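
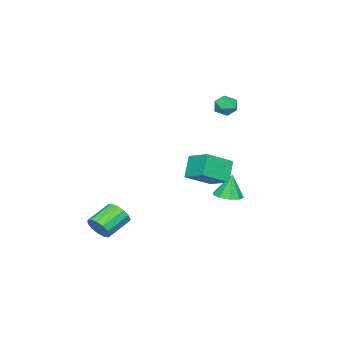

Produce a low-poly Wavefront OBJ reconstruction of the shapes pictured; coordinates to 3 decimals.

v -2.118 2.658 -2.52
v -1.411 3.146 -2.471
v -2.322 2.802 -1
v -1.883 3.484 -2.566
v -2.465 3.436 -2.64
v -2.884 3.023 -2.658
v -2.944 2.44 -2.611
v -2.618 1.959 -2.521
v -2.057 1.805 -2.431
v -1.525 2.05 -2.382
v -1.27 2.58 -2.398
v -5.13 0.171 -1.566
v -3.663 -0.646 -0.699
v -4.671 1.587 -1.008
v -3.204 0.771 -0.141
v -4.256 0.389 -2.839
v -2.789 -0.427 -1.972
v -3.797 1.806 -2.281
v -2.33 0.989 -1.414
v -3.682 1.734 2.785
v -3.245 1.629 3.407
v -4.675 1.331 3.413
v -4.238 1.226 4.035
v -4.387 1.937 3.786
v -3.773 2.186 3.398
v -4.147 0.774 3.422
v -3.533 1.023 3.034
v -3.533 1.036 3.801
v -3.681 1.754 4.026
v -4.239 1.206 2.794
v -4.387 1.924 3.019
v 2.81 -2.503 -4.284
v 3.237 -2.359 -3.599
v 1.858 -1.913 -2.832
v 1.43 -2.057 -3.516
v 3.233 -1.962 -3.836
v 1.854 -1.516 -3.069
v 3.095 -1.737 -4.215
v 1.716 -1.291 -3.448
v 2.866 -1.755 -4.616
v 1.487 -1.31 -3.849
v 2.619 -2.011 -4.912
v 1.24 -1.565 -4.144
v 2.433 -2.423 -5.008
v 1.054 -1.977 -4.24
v 2.366 -2.86 -4.874
v 0.987 -2.414 -4.106
v 2.44 -3.184 -4.553
v 1.061 -2.738 -3.785
v 2.631 -3.291 -4.146
v 1.252 -2.846 -3.379
v 2.879 -3.149 -3.783
v 1.5 -2.703 -3.016
v 3.105 -2.801 -3.579
v 1.726 -2.355 -2.812
f 2 1 4
f 2 4 3
f 4 1 5
f 4 5 3
f 5 1 6
f 5 6 3
f 6 1 7
f 6 7 3
f 7 1 8
f 7 8 3
f 8 1 9
f 8 9 3
f 9 1 10
f 9 10 3
f 10 1 11
f 10 11 3
f 11 1 2
f 11 2 3
f 13 15 12
f 16 13 12
f 12 15 14
f 14 16 12
f 13 19 15
f 17 13 16
f 17 19 13
f 15 19 14
f 18 16 14
f 14 19 18
f 18 17 16
f 19 17 18
f 20 31 25
f 20 25 21
f 20 21 27
f 20 27 30
f 20 30 31
f 21 25 29
f 25 31 24
f 31 30 22
f 30 27 26
f 27 21 28
f 23 29 24
f 23 24 22
f 23 22 26
f 23 26 28
f 23 28 29
f 24 29 25
f 22 24 31
f 26 22 30
f 28 26 27
f 29 28 21
f 33 32 36
f 33 36 34
f 34 36 37
f 34 37 35
f 36 32 38
f 36 38 37
f 37 38 39
f 37 39 35
f 38 32 40
f 38 40 39
f 39 40 41
f 39 41 35
f 40 32 42
f 40 42 41
f 41 42 43
f 41 43 35
f 42 32 44
f 42 44 43
f 43 44 45
f 43 45 35
f 44 32 46
f 44 46 45
f 45 46 47
f 45 47 35
f 46 32 48
f 46 48 47
f 47 48 49
f 47 49 35
f 48 32 50
f 48 50 49
f 49 50 51
f 49 51 35
f 50 32 52
f 50 52 51
f 51 52 53
f 51 53 35
f 52 32 54
f 52 54 53
f 53 54 55
f 53 55 35
f 54 32 33
f 54 33 55
f 55 33 34
f 55 34 35



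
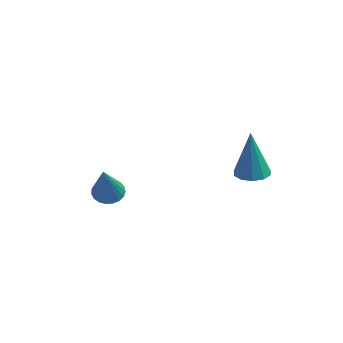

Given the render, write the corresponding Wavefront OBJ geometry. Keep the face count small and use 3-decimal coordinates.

v 1.728 0.387 -3.844
v 2.312 0.383 -3.929
v 1.992 0.093 -2.016
v 2.211 0.727 -3.859
v 1.925 0.94 -3.783
v 1.564 0.942 -3.731
v 1.266 0.732 -3.722
v 1.144 0.39 -3.759
v 1.246 0.047 -3.829
v 1.532 -0.166 -3.905
v 1.893 -0.168 -3.957
v 2.191 0.042 -3.966
v -0.854 -3.21 -4.631
v -0.422 -3.101 -4.918
v 0.354 -4.19 -3.189
v -0.436 -2.925 -4.787
v -0.521 -2.798 -4.629
v -0.665 -2.742 -4.471
v -0.841 -2.767 -4.34
v -1.019 -2.869 -4.26
v -1.169 -3.03 -4.244
v -1.264 -3.222 -4.295
v -1.288 -3.412 -4.404
v -1.237 -3.568 -4.552
v -1.12 -3.661 -4.714
v -0.957 -3.677 -4.861
v -0.776 -3.611 -4.968
v -0.608 -3.477 -5.017
v -0.483 -3.297 -5
f 2 1 4
f 2 4 3
f 4 1 5
f 4 5 3
f 5 1 6
f 5 6 3
f 6 1 7
f 6 7 3
f 7 1 8
f 7 8 3
f 8 1 9
f 8 9 3
f 9 1 10
f 9 10 3
f 10 1 11
f 10 11 3
f 11 1 12
f 11 12 3
f 12 1 2
f 12 2 3
f 14 13 16
f 14 16 15
f 16 13 17
f 16 17 15
f 17 13 18
f 17 18 15
f 18 13 19
f 18 19 15
f 19 13 20
f 19 20 15
f 20 13 21
f 20 21 15
f 21 13 22
f 21 22 15
f 22 13 23
f 22 23 15
f 23 13 24
f 23 24 15
f 24 13 25
f 24 25 15
f 25 13 26
f 25 26 15
f 26 13 27
f 26 27 15
f 27 13 28
f 27 28 15
f 28 13 29
f 28 29 15
f 29 13 14
f 29 14 15



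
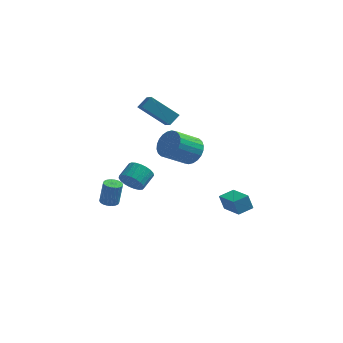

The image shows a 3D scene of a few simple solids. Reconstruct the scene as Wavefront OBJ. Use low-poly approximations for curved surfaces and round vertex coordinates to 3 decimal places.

v 1.118 1.178 -0.485
v 1.739 0.55 -0.376
v 0.683 -0.326 0.594
v 0.062 0.302 0.485
v 1.809 0.761 -0.109
v 0.753 -0.115 0.861
v 1.773 1.036 0.1
v 0.717 0.16 1.07
v 1.638 1.332 0.221
v 0.582 0.456 1.19
v 1.424 1.605 0.234
v 0.368 0.729 1.203
v 1.163 1.813 0.137
v 0.107 0.937 1.107
v 0.895 1.924 -0.054
v -0.161 1.048 0.916
v 0.661 1.922 -0.311
v -0.395 1.046 0.659
v 0.497 1.806 -0.594
v -0.559 0.93 0.376
v 0.427 1.595 -0.861
v -0.629 0.719 0.109
v 0.463 1.32 -1.07
v -0.593 0.444 -0.1
v 0.598 1.024 -1.19
v -0.458 0.148 -0.221
v 0.812 0.751 -1.203
v -0.244 -0.125 -0.234
v 1.073 0.543 -1.107
v 0.017 -0.333 -0.137
v 1.341 0.432 -0.916
v 0.285 -0.444 0.054
v 1.575 0.434 -0.659
v 0.519 -0.442 0.311
v -1.48 1.025 2.668
v -1.087 1.541 3.152
v -1.912 1.91 2.074
v -1.518 2.426 2.558
v 0.018 0.974 1.502
v 0.412 1.49 1.986
v -0.413 1.859 0.908
v -0.02 2.375 1.392
v -1.216 -2.865 -0.586
v -0.878 -3.264 -0.062
v -0.546 -2.414 0.37
v -0.884 -2.015 -0.154
v -0.659 -3.241 -0.276
v -0.327 -2.39 0.156
v -0.535 -3.152 -0.544
v -0.203 -2.302 -0.112
v -0.53 -3.015 -0.819
v -0.198 -2.165 -0.387
v -0.643 -2.851 -1.054
v -0.311 -2.001 -0.622
v -0.855 -2.69 -1.208
v -0.523 -1.84 -0.775
v -1.13 -2.559 -1.254
v -0.797 -1.709 -0.822
v -1.419 -2.481 -1.185
v -1.087 -1.631 -0.753
v -1.674 -2.469 -1.013
v -1.341 -1.619 -0.58
v -1.849 -2.526 -0.766
v -1.517 -1.676 -0.334
v -1.915 -2.642 -0.489
v -1.583 -1.792 -0.056
v -1.86 -2.796 -0.228
v -1.528 -1.946 0.205
v -1.694 -2.962 -0.029
v -1.361 -2.112 0.403
v -1.445 -3.111 0.073
v -1.113 -2.261 0.506
v -1.156 -3.218 0.061
v -0.824 -2.368 0.494
v 4.27 -2.857 -2.286
v 3.988 -2.789 -1.445
v 3.351 -1.78 -2.681
v 3.068 -1.712 -1.84
v 4.912 -2.248 -2.12
v 4.629 -2.18 -1.279
v 3.992 -1.171 -2.515
v 3.71 -1.103 -1.674
v -3.197 0.569 -4.595
v -2.683 0.46 -4.659
v -2.488 0.581 -3.288
v -3.003 0.691 -3.225
v -2.689 0.694 -4.679
v -2.494 0.816 -3.308
v -2.796 0.905 -4.682
v -2.601 1.026 -3.311
v -2.983 1.048 -4.668
v -2.788 1.17 -3.298
v -3.212 1.097 -4.64
v -3.017 1.219 -3.269
v -3.438 1.041 -4.603
v -3.243 1.163 -3.232
v -3.617 0.892 -4.564
v -3.422 1.014 -3.194
v -3.712 0.679 -4.532
v -3.517 0.8 -3.161
v -3.706 0.444 -4.512
v -3.511 0.566 -3.141
v -3.599 0.234 -4.509
v -3.404 0.355 -3.138
v -3.412 0.09 -4.522
v -3.217 0.212 -3.152
v -3.183 0.041 -4.551
v -2.988 0.163 -3.18
v -2.957 0.097 -4.588
v -2.762 0.219 -3.217
v -2.778 0.246 -4.626
v -2.583 0.368 -3.256
f 2 1 5
f 2 5 3
f 3 5 6
f 3 6 4
f 5 1 7
f 5 7 6
f 6 7 8
f 6 8 4
f 7 1 9
f 7 9 8
f 8 9 10
f 8 10 4
f 9 1 11
f 9 11 10
f 10 11 12
f 10 12 4
f 11 1 13
f 11 13 12
f 12 13 14
f 12 14 4
f 13 1 15
f 13 15 14
f 14 15 16
f 14 16 4
f 15 1 17
f 15 17 16
f 16 17 18
f 16 18 4
f 17 1 19
f 17 19 18
f 18 19 20
f 18 20 4
f 19 1 21
f 19 21 20
f 20 21 22
f 20 22 4
f 21 1 23
f 21 23 22
f 22 23 24
f 22 24 4
f 23 1 25
f 23 25 24
f 24 25 26
f 24 26 4
f 25 1 27
f 25 27 26
f 26 27 28
f 26 28 4
f 27 1 29
f 27 29 28
f 28 29 30
f 28 30 4
f 29 1 31
f 29 31 30
f 30 31 32
f 30 32 4
f 31 1 33
f 31 33 32
f 32 33 34
f 32 34 4
f 33 1 2
f 33 2 34
f 34 2 3
f 34 3 4
f 36 38 35
f 39 36 35
f 35 38 37
f 37 39 35
f 36 42 38
f 40 36 39
f 40 42 36
f 38 42 37
f 41 39 37
f 37 42 41
f 41 40 39
f 42 40 41
f 44 43 47
f 44 47 45
f 45 47 48
f 45 48 46
f 47 43 49
f 47 49 48
f 48 49 50
f 48 50 46
f 49 43 51
f 49 51 50
f 50 51 52
f 50 52 46
f 51 43 53
f 51 53 52
f 52 53 54
f 52 54 46
f 53 43 55
f 53 55 54
f 54 55 56
f 54 56 46
f 55 43 57
f 55 57 56
f 56 57 58
f 56 58 46
f 57 43 59
f 57 59 58
f 58 59 60
f 58 60 46
f 59 43 61
f 59 61 60
f 60 61 62
f 60 62 46
f 61 43 63
f 61 63 62
f 62 63 64
f 62 64 46
f 63 43 65
f 63 65 64
f 64 65 66
f 64 66 46
f 65 43 67
f 65 67 66
f 66 67 68
f 66 68 46
f 67 43 69
f 67 69 68
f 68 69 70
f 68 70 46
f 69 43 71
f 69 71 70
f 70 71 72
f 70 72 46
f 71 43 73
f 71 73 72
f 72 73 74
f 72 74 46
f 73 43 44
f 73 44 74
f 74 44 45
f 74 45 46
f 76 78 75
f 79 76 75
f 75 78 77
f 77 79 75
f 76 82 78
f 80 76 79
f 80 82 76
f 78 82 77
f 81 79 77
f 77 82 81
f 81 80 79
f 82 80 81
f 84 83 87
f 84 87 85
f 85 87 88
f 85 88 86
f 87 83 89
f 87 89 88
f 88 89 90
f 88 90 86
f 89 83 91
f 89 91 90
f 90 91 92
f 90 92 86
f 91 83 93
f 91 93 92
f 92 93 94
f 92 94 86
f 93 83 95
f 93 95 94
f 94 95 96
f 94 96 86
f 95 83 97
f 95 97 96
f 96 97 98
f 96 98 86
f 97 83 99
f 97 99 98
f 98 99 100
f 98 100 86
f 99 83 101
f 99 101 100
f 100 101 102
f 100 102 86
f 101 83 103
f 101 103 102
f 102 103 104
f 102 104 86
f 103 83 105
f 103 105 104
f 104 105 106
f 104 106 86
f 105 83 107
f 105 107 106
f 106 107 108
f 106 108 86
f 107 83 109
f 107 109 108
f 108 109 110
f 108 110 86
f 109 83 111
f 109 111 110
f 110 111 112
f 110 112 86
f 111 83 84
f 111 84 112
f 112 84 85
f 112 85 86



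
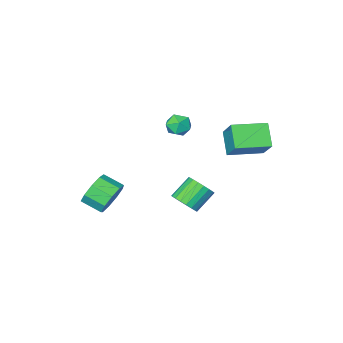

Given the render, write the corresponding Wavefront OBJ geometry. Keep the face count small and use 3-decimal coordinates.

v -4.393 1.872 0.961
v -4.095 3.047 2.237
v -3.968 2.894 -0.08
v -3.67 4.069 1.196
v -2.55 1.251 1.104
v -2.252 2.426 2.38
v -2.125 2.273 0.063
v -1.827 3.448 1.339
v 0.966 3.098 -2.019
v 1.41 3.463 -1.448
v 0.297 3.348 -0.51
v -0.146 2.982 -1.081
v 1.244 3.739 -1.611
v 0.132 3.624 -0.672
v 1.024 3.889 -1.854
v -0.089 3.773 -0.915
v 0.792 3.881 -2.129
v -0.321 3.765 -1.191
v 0.594 3.719 -2.383
v -0.518 3.603 -1.445
v 0.471 3.433 -2.565
v -0.642 3.317 -1.627
v 0.445 3.081 -2.639
v -0.667 2.965 -1.701
v 0.523 2.732 -2.59
v -0.59 2.617 -1.652
v 0.688 2.456 -2.428
v -0.424 2.341 -1.489
v 0.909 2.307 -2.185
v -0.204 2.191 -1.246
v 1.141 2.315 -1.909
v 0.028 2.199 -0.971
v 1.338 2.477 -1.655
v 0.226 2.361 -0.717
v 1.462 2.763 -1.473
v 0.349 2.647 -0.535
v 1.487 3.115 -1.399
v 0.375 2.999 -0.461
v -1.635 -0.465 0.668
v -0.885 -0.656 0.468
v -1.875 -1.704 0.952
v -1.125 -1.895 0.752
v -1.266 -1.459 1.408
v -1.118 -0.694 1.232
v -1.642 -1.666 0.188
v -1.494 -0.901 0.012
v -0.89 -1.398 0.172
v -0.657 -1.27 0.926
v -2.103 -1.09 0.494
v -1.87 -0.962 1.248
v 2.711 -1.094 -3.535
v 3.107 -0.446 -2.795
v 3.745 -1.419 -2.285
v 3.349 -2.066 -3.025
v 2.483 -0.735 -2.564
v 3.121 -1.707 -2.054
v 1.966 -1.191 -2.787
v 2.604 -2.164 -2.278
v 1.797 -1.602 -3.361
v 2.435 -2.575 -2.851
v 2.056 -1.775 -4.015
v 2.694 -2.748 -3.506
v 2.622 -1.629 -4.445
v 3.26 -2.602 -3.936
v 3.229 -1.233 -4.449
v 3.867 -2.205 -3.94
v 3.594 -0.771 -4.025
v 4.232 -1.744 -3.516
v 3.545 -0.461 -3.372
v 4.184 -1.433 -2.862
f 2 4 1
f 5 2 1
f 1 4 3
f 3 5 1
f 2 8 4
f 6 2 5
f 6 8 2
f 4 8 3
f 7 5 3
f 3 8 7
f 7 6 5
f 8 6 7
f 10 9 13
f 10 13 11
f 11 13 14
f 11 14 12
f 13 9 15
f 13 15 14
f 14 15 16
f 14 16 12
f 15 9 17
f 15 17 16
f 16 17 18
f 16 18 12
f 17 9 19
f 17 19 18
f 18 19 20
f 18 20 12
f 19 9 21
f 19 21 20
f 20 21 22
f 20 22 12
f 21 9 23
f 21 23 22
f 22 23 24
f 22 24 12
f 23 9 25
f 23 25 24
f 24 25 26
f 24 26 12
f 25 9 27
f 25 27 26
f 26 27 28
f 26 28 12
f 27 9 29
f 27 29 28
f 28 29 30
f 28 30 12
f 29 9 31
f 29 31 30
f 30 31 32
f 30 32 12
f 31 9 33
f 31 33 32
f 32 33 34
f 32 34 12
f 33 9 35
f 33 35 34
f 34 35 36
f 34 36 12
f 35 9 37
f 35 37 36
f 36 37 38
f 36 38 12
f 37 9 10
f 37 10 38
f 38 10 11
f 38 11 12
f 39 50 44
f 39 44 40
f 39 40 46
f 39 46 49
f 39 49 50
f 40 44 48
f 44 50 43
f 50 49 41
f 49 46 45
f 46 40 47
f 42 48 43
f 42 43 41
f 42 41 45
f 42 45 47
f 42 47 48
f 43 48 44
f 41 43 50
f 45 41 49
f 47 45 46
f 48 47 40
f 52 51 55
f 52 55 53
f 53 55 56
f 53 56 54
f 55 51 57
f 55 57 56
f 56 57 58
f 56 58 54
f 57 51 59
f 57 59 58
f 58 59 60
f 58 60 54
f 59 51 61
f 59 61 60
f 60 61 62
f 60 62 54
f 61 51 63
f 61 63 62
f 62 63 64
f 62 64 54
f 63 51 65
f 63 65 64
f 64 65 66
f 64 66 54
f 65 51 67
f 65 67 66
f 66 67 68
f 66 68 54
f 67 51 69
f 67 69 68
f 68 69 70
f 68 70 54
f 69 51 52
f 69 52 70
f 70 52 53
f 70 53 54



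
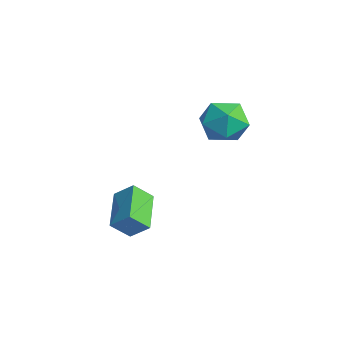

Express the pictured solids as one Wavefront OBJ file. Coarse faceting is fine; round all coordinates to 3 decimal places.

v 2.27 -2.03 -3.249
v 2.177 -2.903 -2.401
v 0.497 -1.181 -2.568
v 0.405 -2.053 -1.721
v 2.875 -1.367 -2.499
v 2.783 -2.239 -1.652
v 1.103 -0.517 -1.819
v 1.01 -1.39 -0.971
v 1.166 2.598 3.137
v 2.175 2.963 3.716
v 2.265 1.517 1.904
v 3.274 1.882 2.483
v 2.487 1.135 3.041
v 1.808 1.803 3.803
v 2.632 2.677 1.817
v 1.953 3.345 2.579
v 3.081 3.012 2.901
v 2.992 2.059 3.657
v 1.448 2.421 1.963
v 1.359 1.468 2.719
f 2 4 1
f 5 2 1
f 1 4 3
f 3 5 1
f 2 8 4
f 6 2 5
f 6 8 2
f 4 8 3
f 7 5 3
f 3 8 7
f 7 6 5
f 8 6 7
f 9 20 14
f 9 14 10
f 9 10 16
f 9 16 19
f 9 19 20
f 10 14 18
f 14 20 13
f 20 19 11
f 19 16 15
f 16 10 17
f 12 18 13
f 12 13 11
f 12 11 15
f 12 15 17
f 12 17 18
f 13 18 14
f 11 13 20
f 15 11 19
f 17 15 16
f 18 17 10



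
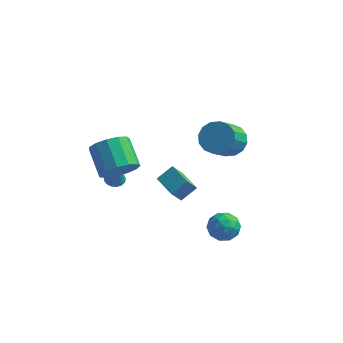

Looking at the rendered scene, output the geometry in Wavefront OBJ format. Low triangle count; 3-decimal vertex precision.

v -3.905 1.581 -4.718
v -3.398 1.84 -4.752
v -3.575 1.139 -3.142
v -3.566 2.036 -4.662
v -3.811 2.127 -4.584
v -4.078 2.094 -4.538
v -4.305 1.943 -4.533
v -4.441 1.709 -4.57
v -4.454 1.446 -4.641
v -4.341 1.214 -4.73
v -4.129 1.066 -4.816
v -3.865 1.036 -4.88
v -3.611 1.131 -4.906
v -3.424 1.329 -4.89
v -3.347 1.585 -4.834
v 1.642 3.572 -1.625
v 2.17 2.953 -2.207
v 1.927 1.57 -0.957
v 1.398 2.188 -0.375
v 2.519 3.174 -1.894
v 2.275 1.791 -0.645
v 2.632 3.501 -1.51
v 2.389 2.118 -0.26
v 2.481 3.848 -1.156
v 2.238 2.464 0.093
v 2.104 4.12 -0.928
v 1.861 2.736 0.322
v 1.604 4.245 -0.887
v 1.361 2.862 0.363
v 1.113 4.19 -1.043
v 0.87 2.807 0.207
v 0.765 3.969 -1.355
v 0.521 2.586 -0.106
v 0.651 3.642 -1.74
v 0.408 2.259 -0.49
v 0.802 3.296 -2.093
v 0.559 1.912 -0.844
v 1.179 3.024 -2.322
v 0.936 1.64 -1.072
v 1.679 2.898 -2.363
v 1.436 1.515 -1.113
v 0.743 -1.376 -2.622
v 0.394 -1.85 -1.814
v -0.353 -0.416 -2.533
v -0.703 -0.89 -1.725
v 1.343 -0.75 -1.995
v 0.993 -1.224 -1.187
v 0.246 0.21 -1.906
v -0.103 -0.264 -1.098
v -2.327 -1.78 -0.846
v -1.737 -0.961 -1.202
v -2.703 0.158 -0.23
v -3.293 -0.66 0.126
v -2.195 -1.021 -1.589
v -3.161 0.099 -0.617
v -2.695 -1.322 -1.74
v -3.662 -0.202 -0.768
v -3.079 -1.768 -1.607
v -4.045 -0.648 -0.635
v -3.223 -2.218 -1.233
v -4.19 -1.098 -0.261
v -3.083 -2.529 -0.736
v -4.05 -1.409 0.236
v -2.703 -2.602 -0.274
v -3.669 -1.482 0.699
v -2.203 -2.414 0.007
v -3.17 -1.294 0.979
v -1.743 -2.025 0.016
v -2.709 -0.905 0.989
v -1.468 -1.558 -0.248
v -2.434 -0.438 0.724
v -1.465 -1.162 -0.702
v -2.432 -0.042 0.27
v 2.995 -1.502 -3.993
v 3.703 -1.416 -3.472
v 2.637 -2.704 -3.308
v 3.345 -2.618 -2.787
v 2.671 -2.051 -2.714
v 2.893 -1.308 -3.138
v 3.447 -2.812 -3.642
v 3.669 -2.069 -4.066
v 3.982 -2.225 -3.255
v 3.503 -1.755 -2.682
v 2.837 -2.365 -4.098
v 2.358 -1.895 -3.525
v 3.381 -1.354 -3.793
v 2.959 -2.766 -2.987
v 2.564 -2.433 -2.944
v 2.98 -2.383 -2.638
v 2.904 -1.29 -3.596
v 3.32 -1.24 -3.29
v 2.714 -1.613 -2.844
v 3.02 -2.88 -3.49
v 3.436 -2.83 -3.184
v 3.36 -1.737 -4.142
v 3.776 -1.687 -3.836
v 3.626 -2.507 -3.936
v 3.961 -1.779 -3.359
v 3.75 -2.485 -2.956
v 3.81 -2.599 -3.459
v 3.941 -2.163 -3.708
v 3.679 -1.502 -3.022
v 3.468 -2.209 -2.619
v 3.073 -1.876 -2.576
v 3.203 -1.439 -2.825
v 3.843 -1.978 -2.894
v 2.872 -1.911 -4.161
v 2.661 -2.618 -3.758
v 3.137 -2.681 -3.955
v 3.267 -2.244 -4.204
v 2.59 -1.635 -3.824
v 2.379 -2.341 -3.421
v 2.399 -1.957 -3.072
v 2.53 -1.521 -3.321
v 2.497 -2.142 -3.886
f 2 1 4
f 2 4 3
f 4 1 5
f 4 5 3
f 5 1 6
f 5 6 3
f 6 1 7
f 6 7 3
f 7 1 8
f 7 8 3
f 8 1 9
f 8 9 3
f 9 1 10
f 9 10 3
f 10 1 11
f 10 11 3
f 11 1 12
f 11 12 3
f 12 1 13
f 12 13 3
f 13 1 14
f 13 14 3
f 14 1 15
f 14 15 3
f 15 1 2
f 15 2 3
f 17 16 20
f 17 20 18
f 18 20 21
f 18 21 19
f 20 16 22
f 20 22 21
f 21 22 23
f 21 23 19
f 22 16 24
f 22 24 23
f 23 24 25
f 23 25 19
f 24 16 26
f 24 26 25
f 25 26 27
f 25 27 19
f 26 16 28
f 26 28 27
f 27 28 29
f 27 29 19
f 28 16 30
f 28 30 29
f 29 30 31
f 29 31 19
f 30 16 32
f 30 32 31
f 31 32 33
f 31 33 19
f 32 16 34
f 32 34 33
f 33 34 35
f 33 35 19
f 34 16 36
f 34 36 35
f 35 36 37
f 35 37 19
f 36 16 38
f 36 38 37
f 37 38 39
f 37 39 19
f 38 16 40
f 38 40 39
f 39 40 41
f 39 41 19
f 40 16 17
f 40 17 41
f 41 17 18
f 41 18 19
f 43 45 42
f 46 43 42
f 42 45 44
f 44 46 42
f 43 49 45
f 47 43 46
f 47 49 43
f 45 49 44
f 48 46 44
f 44 49 48
f 48 47 46
f 49 47 48
f 51 50 54
f 51 54 52
f 52 54 55
f 52 55 53
f 54 50 56
f 54 56 55
f 55 56 57
f 55 57 53
f 56 50 58
f 56 58 57
f 57 58 59
f 57 59 53
f 58 50 60
f 58 60 59
f 59 60 61
f 59 61 53
f 60 50 62
f 60 62 61
f 61 62 63
f 61 63 53
f 62 50 64
f 62 64 63
f 63 64 65
f 63 65 53
f 64 50 66
f 64 66 65
f 65 66 67
f 65 67 53
f 66 50 68
f 66 68 67
f 67 68 69
f 67 69 53
f 68 50 70
f 68 70 69
f 69 70 71
f 69 71 53
f 70 50 72
f 70 72 71
f 71 72 73
f 71 73 53
f 72 50 51
f 72 51 73
f 73 51 52
f 73 52 53
f 74 111 90
f 111 85 114
f 90 114 79
f 111 114 90
f 74 90 86
f 90 79 91
f 86 91 75
f 90 91 86
f 74 86 95
f 86 75 96
f 95 96 81
f 86 96 95
f 74 95 107
f 95 81 110
f 107 110 84
f 95 110 107
f 74 107 111
f 107 84 115
f 111 115 85
f 107 115 111
f 75 91 102
f 91 79 105
f 102 105 83
f 91 105 102
f 79 114 92
f 114 85 113
f 92 113 78
f 114 113 92
f 85 115 112
f 115 84 108
f 112 108 76
f 115 108 112
f 84 110 109
f 110 81 97
f 109 97 80
f 110 97 109
f 81 96 101
f 96 75 98
f 101 98 82
f 96 98 101
f 77 103 89
f 103 83 104
f 89 104 78
f 103 104 89
f 77 89 87
f 89 78 88
f 87 88 76
f 89 88 87
f 77 87 94
f 87 76 93
f 94 93 80
f 87 93 94
f 77 94 99
f 94 80 100
f 99 100 82
f 94 100 99
f 77 99 103
f 99 82 106
f 103 106 83
f 99 106 103
f 78 104 92
f 104 83 105
f 92 105 79
f 104 105 92
f 76 88 112
f 88 78 113
f 112 113 85
f 88 113 112
f 80 93 109
f 93 76 108
f 109 108 84
f 93 108 109
f 82 100 101
f 100 80 97
f 101 97 81
f 100 97 101
f 83 106 102
f 106 82 98
f 102 98 75
f 106 98 102



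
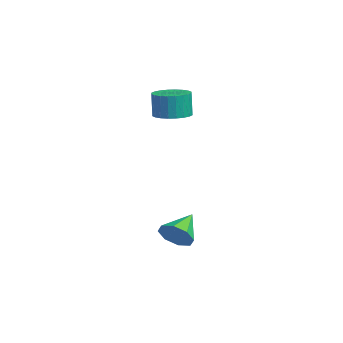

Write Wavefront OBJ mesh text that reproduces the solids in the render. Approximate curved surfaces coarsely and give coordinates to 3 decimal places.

v -0.766 0.68 1.162
v 0.05 0.641 1.221
v -0.037 0.622 2.398
v -0.854 0.66 2.338
v 0.003 0.958 1.223
v -0.085 0.938 2.4
v -0.162 1.232 1.216
v -0.249 1.212 2.392
v -0.419 1.422 1.2
v -0.506 1.402 2.376
v -0.729 1.499 1.178
v -0.816 1.479 2.355
v -1.045 1.451 1.154
v -1.132 1.432 2.331
v -1.318 1.286 1.131
v -1.405 1.267 2.308
v -1.507 1.029 1.113
v -1.594 1.009 2.289
v -1.583 0.718 1.102
v -1.67 0.699 2.279
v -1.535 0.402 1.1
v -1.623 0.382 2.277
v -1.371 0.128 1.108
v -1.458 0.108 2.284
v -1.114 -0.062 1.124
v -1.201 -0.082 2.3
v -0.804 -0.139 1.145
v -0.891 -0.159 2.322
v -0.488 -0.092 1.169
v -0.575 -0.111 2.346
v -0.215 0.073 1.192
v -0.302 0.054 2.369
v -0.026 0.331 1.211
v -0.113 0.311 2.387
v 4.299 -0.445 -3.47
v 4.648 -0.625 -2.808
v 3.421 0.425 -2.77
v 4.895 -0.161 -3.074
v 4.793 0.137 -3.572
v 4.402 0.094 -4.01
v 3.95 -0.264 -4.132
v 3.703 -0.728 -3.866
v 3.805 -1.026 -3.368
v 4.196 -0.983 -2.93
f 2 1 5
f 2 5 3
f 3 5 6
f 3 6 4
f 5 1 7
f 5 7 6
f 6 7 8
f 6 8 4
f 7 1 9
f 7 9 8
f 8 9 10
f 8 10 4
f 9 1 11
f 9 11 10
f 10 11 12
f 10 12 4
f 11 1 13
f 11 13 12
f 12 13 14
f 12 14 4
f 13 1 15
f 13 15 14
f 14 15 16
f 14 16 4
f 15 1 17
f 15 17 16
f 16 17 18
f 16 18 4
f 17 1 19
f 17 19 18
f 18 19 20
f 18 20 4
f 19 1 21
f 19 21 20
f 20 21 22
f 20 22 4
f 21 1 23
f 21 23 22
f 22 23 24
f 22 24 4
f 23 1 25
f 23 25 24
f 24 25 26
f 24 26 4
f 25 1 27
f 25 27 26
f 26 27 28
f 26 28 4
f 27 1 29
f 27 29 28
f 28 29 30
f 28 30 4
f 29 1 31
f 29 31 30
f 30 31 32
f 30 32 4
f 31 1 33
f 31 33 32
f 32 33 34
f 32 34 4
f 33 1 2
f 33 2 34
f 34 2 3
f 34 3 4
f 36 35 38
f 36 38 37
f 38 35 39
f 38 39 37
f 39 35 40
f 39 40 37
f 40 35 41
f 40 41 37
f 41 35 42
f 41 42 37
f 42 35 43
f 42 43 37
f 43 35 44
f 43 44 37
f 44 35 36
f 44 36 37



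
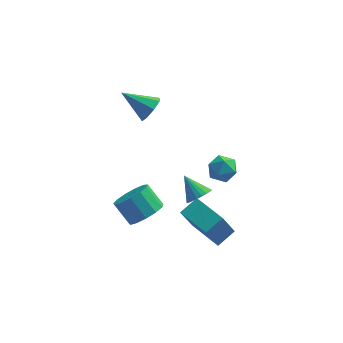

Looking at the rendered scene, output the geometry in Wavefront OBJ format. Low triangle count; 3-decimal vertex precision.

v -1.719 -2.229 -2.518
v -1.193 -2.795 -1.735
v -2.035 -2.117 -0.68
v -2.561 -1.551 -1.462
v -0.873 -2.27 -1.816
v -1.715 -1.593 -0.761
v -0.822 -1.733 -2.12
v -1.663 -1.055 -1.065
v -1.055 -1.353 -2.55
v -1.897 -0.675 -1.495
v -1.499 -1.251 -2.97
v -2.341 -0.573 -1.915
v -2.014 -1.459 -3.246
v -2.855 -0.782 -2.191
v -2.434 -1.912 -3.291
v -3.276 -1.235 -2.236
v -2.628 -2.466 -3.09
v -3.47 -1.788 -2.035
v -2.533 -2.944 -2.708
v -3.375 -2.266 -1.653
v -2.18 -3.195 -2.265
v -3.021 -2.518 -1.21
v -1.68 -3.139 -1.902
v -2.522 -2.462 -0.847
v 2.086 -4.139 -3.199
v 1.443 -4.709 -1.437
v 0.736 -2.517 -3.166
v 0.092 -3.088 -1.405
v 2.948 -3.432 -2.655
v 2.304 -4.003 -0.894
v 1.597 -1.811 -2.623
v 0.954 -2.381 -0.861
v 1.077 -3.22 0.171
v 1.631 -3.301 0.7
v 0.283 -2.4 1.129
v 1.72 -3.051 0.56
v 1.711 -2.827 0.36
v 1.606 -2.662 0.132
v 1.42 -2.583 -0.091
v 1.182 -2.6 -0.273
v 0.928 -2.712 -0.388
v 0.697 -2.902 -0.417
v 0.523 -3.139 -0.357
v 0.434 -3.39 -0.217
v 0.443 -3.614 -0.017
v 0.548 -3.778 0.211
v 0.734 -3.858 0.433
v 0.972 -3.84 0.616
v 1.226 -3.728 0.731
v 1.457 -3.539 0.76
v -1.519 1.121 3.381
v -1.059 1.694 3.845
v -3.101 1.599 4.359
v -1.318 1.963 3.294
v -1.696 1.738 2.794
v -1.97 1.152 2.637
v -1.98 0.547 2.916
v -1.72 0.279 3.468
v -1.343 0.504 3.968
v -1.069 1.09 4.124
v 2.574 3.83 -3.93
v 3.041 3.387 -3.221
v 1.659 2.593 -4.099
v 2.126 2.15 -3.39
v 1.57 2.905 -3.198
v 2.136 3.67 -3.094
v 2.564 2.31 -4.226
v 3.13 3.075 -4.122
v 3.035 2.448 -3.405
v 2.421 2.816 -2.77
v 2.279 3.164 -4.55
v 1.665 3.532 -3.915
f 2 1 5
f 2 5 3
f 3 5 6
f 3 6 4
f 5 1 7
f 5 7 6
f 6 7 8
f 6 8 4
f 7 1 9
f 7 9 8
f 8 9 10
f 8 10 4
f 9 1 11
f 9 11 10
f 10 11 12
f 10 12 4
f 11 1 13
f 11 13 12
f 12 13 14
f 12 14 4
f 13 1 15
f 13 15 14
f 14 15 16
f 14 16 4
f 15 1 17
f 15 17 16
f 16 17 18
f 16 18 4
f 17 1 19
f 17 19 18
f 18 19 20
f 18 20 4
f 19 1 21
f 19 21 20
f 20 21 22
f 20 22 4
f 21 1 23
f 21 23 22
f 22 23 24
f 22 24 4
f 23 1 2
f 23 2 24
f 24 2 3
f 24 3 4
f 26 28 25
f 29 26 25
f 25 28 27
f 27 29 25
f 26 32 28
f 30 26 29
f 30 32 26
f 28 32 27
f 31 29 27
f 27 32 31
f 31 30 29
f 32 30 31
f 34 33 36
f 34 36 35
f 36 33 37
f 36 37 35
f 37 33 38
f 37 38 35
f 38 33 39
f 38 39 35
f 39 33 40
f 39 40 35
f 40 33 41
f 40 41 35
f 41 33 42
f 41 42 35
f 42 33 43
f 42 43 35
f 43 33 44
f 43 44 35
f 44 33 45
f 44 45 35
f 45 33 46
f 45 46 35
f 46 33 47
f 46 47 35
f 47 33 48
f 47 48 35
f 48 33 49
f 48 49 35
f 49 33 50
f 49 50 35
f 50 33 34
f 50 34 35
f 52 51 54
f 52 54 53
f 54 51 55
f 54 55 53
f 55 51 56
f 55 56 53
f 56 51 57
f 56 57 53
f 57 51 58
f 57 58 53
f 58 51 59
f 58 59 53
f 59 51 60
f 59 60 53
f 60 51 52
f 60 52 53
f 61 72 66
f 61 66 62
f 61 62 68
f 61 68 71
f 61 71 72
f 62 66 70
f 66 72 65
f 72 71 63
f 71 68 67
f 68 62 69
f 64 70 65
f 64 65 63
f 64 63 67
f 64 67 69
f 64 69 70
f 65 70 66
f 63 65 72
f 67 63 71
f 69 67 68
f 70 69 62



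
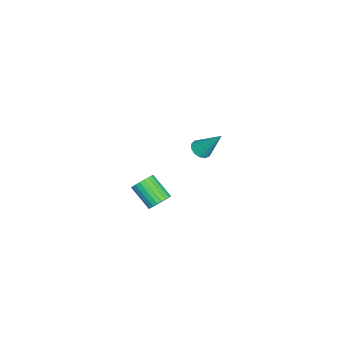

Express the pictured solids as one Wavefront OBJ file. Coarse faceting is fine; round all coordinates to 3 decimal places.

v -1.034 0.652 -3.739
v -0.442 0.261 -3.752
v -1.133 -0.823 -2.735
v -1.726 -0.432 -2.721
v -0.39 0.43 -3.538
v -1.082 -0.654 -2.521
v -0.437 0.632 -3.355
v -1.129 -0.452 -2.337
v -0.575 0.837 -3.23
v -1.267 -0.247 -2.212
v -0.783 1.014 -3.182
v -1.474 -0.07 -2.165
v -1.029 1.136 -3.22
v -1.72 0.052 -2.202
v -1.275 1.184 -3.336
v -1.967 0.1 -2.318
v -1.485 1.152 -3.514
v -2.177 0.068 -2.496
v -1.627 1.043 -3.725
v -2.318 -0.041 -2.708
v -1.678 0.874 -3.939
v -2.37 -0.21 -2.922
v -1.631 0.672 -4.123
v -2.323 -0.412 -3.105
v -1.493 0.467 -4.248
v -2.185 -0.617 -3.23
v -1.286 0.29 -4.295
v -1.977 -0.794 -3.278
v -1.04 0.168 -4.258
v -1.731 -0.916 -3.24
v -0.793 0.12 -4.142
v -1.485 -0.964 -3.124
v -0.583 0.152 -3.964
v -1.275 -0.932 -2.946
v 1.426 3.244 2.856
v 1.773 2.819 3.098
v 1.754 4.316 4.264
v 1.976 3.01 2.906
v 2.004 3.274 2.698
v 1.848 3.53 2.54
v 1.559 3.694 2.482
v 1.227 3.716 2.543
v 0.958 3.587 2.704
v 0.838 3.35 2.912
v 0.905 3.079 3.103
v 1.137 2.86 3.216
v 1.461 2.763 3.214
f 2 1 5
f 2 5 3
f 3 5 6
f 3 6 4
f 5 1 7
f 5 7 6
f 6 7 8
f 6 8 4
f 7 1 9
f 7 9 8
f 8 9 10
f 8 10 4
f 9 1 11
f 9 11 10
f 10 11 12
f 10 12 4
f 11 1 13
f 11 13 12
f 12 13 14
f 12 14 4
f 13 1 15
f 13 15 14
f 14 15 16
f 14 16 4
f 15 1 17
f 15 17 16
f 16 17 18
f 16 18 4
f 17 1 19
f 17 19 18
f 18 19 20
f 18 20 4
f 19 1 21
f 19 21 20
f 20 21 22
f 20 22 4
f 21 1 23
f 21 23 22
f 22 23 24
f 22 24 4
f 23 1 25
f 23 25 24
f 24 25 26
f 24 26 4
f 25 1 27
f 25 27 26
f 26 27 28
f 26 28 4
f 27 1 29
f 27 29 28
f 28 29 30
f 28 30 4
f 29 1 31
f 29 31 30
f 30 31 32
f 30 32 4
f 31 1 33
f 31 33 32
f 32 33 34
f 32 34 4
f 33 1 2
f 33 2 34
f 34 2 3
f 34 3 4
f 36 35 38
f 36 38 37
f 38 35 39
f 38 39 37
f 39 35 40
f 39 40 37
f 40 35 41
f 40 41 37
f 41 35 42
f 41 42 37
f 42 35 43
f 42 43 37
f 43 35 44
f 43 44 37
f 44 35 45
f 44 45 37
f 45 35 46
f 45 46 37
f 46 35 47
f 46 47 37
f 47 35 36
f 47 36 37



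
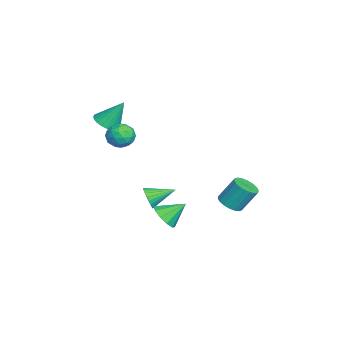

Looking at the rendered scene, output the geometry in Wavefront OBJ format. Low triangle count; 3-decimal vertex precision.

v 3.213 -2.813 3.966
v 4.141 -2.575 4.248
v 3.779 -4.125 3.212
v 4.707 -3.887 3.494
v 4.039 -4.186 4.174
v 3.689 -3.375 4.64
v 4.231 -3.325 2.82
v 3.881 -2.514 3.286
v 4.77 -2.891 3.54
v 4.651 -3.424 4.377
v 3.269 -3.276 3.083
v 3.15 -3.809 3.92
v 3.627 -2.578 4.173
v 4.293 -4.122 3.287
v 3.9 -4.297 3.686
v 4.446 -4.157 3.853
v 3.362 -3.049 4.404
v 3.907 -2.909 4.57
v 3.847 -3.856 4.526
v 4.013 -3.791 2.89
v 4.558 -3.651 3.056
v 3.474 -2.543 3.607
v 4.02 -2.403 3.774
v 4.073 -2.844 2.934
v 4.542 -2.625 3.923
v 4.875 -3.396 3.48
v 4.595 -3.066 3.083
v 4.39 -2.589 3.357
v 4.473 -2.938 4.415
v 4.806 -3.709 3.972
v 4.413 -3.885 4.372
v 4.207 -3.408 4.645
v 4.843 -3.124 3.999
v 3.114 -2.991 3.488
v 3.447 -3.762 3.045
v 3.713 -3.292 2.815
v 3.507 -2.815 3.088
v 3.045 -3.304 3.98
v 3.378 -4.075 3.537
v 3.53 -4.111 4.103
v 3.325 -3.634 4.377
v 3.077 -3.576 3.461
v 0.092 -1.828 -4.16
v 0.549 -2.005 -3.417
v -0.232 -0.052 -3.54
v 0.8 -1.886 -3.624
v 0.945 -1.759 -3.913
v 0.959 -1.642 -4.24
v 0.841 -1.554 -4.555
v 0.61 -1.507 -4.809
v 0.299 -1.51 -4.965
v -0.042 -1.56 -4.998
v -0.364 -1.652 -4.904
v -0.616 -1.771 -4.696
v -0.76 -1.898 -4.407
v -0.774 -2.015 -4.081
v -0.657 -2.103 -3.766
v -0.425 -2.15 -3.511
v -0.115 -2.147 -3.356
v 0.227 -2.097 -3.322
v 0.327 3.479 -4.434
v 1.225 3.725 -4.56
v 1.172 4.767 -2.913
v 0.273 4.521 -2.786
v 1.017 4.028 -4.759
v 0.964 5.07 -3.112
v 0.672 4.223 -4.893
v 0.618 5.265 -3.246
v 0.258 4.27 -4.936
v 0.205 5.312 -3.289
v -0.142 4.161 -4.88
v -0.195 5.203 -3.233
v -0.449 3.916 -4.735
v -0.502 4.959 -3.088
v -0.602 3.585 -4.531
v -0.655 4.627 -2.884
v -0.572 3.233 -4.307
v -0.625 4.275 -2.66
v -0.364 2.93 -4.108
v -0.417 3.972 -2.461
v -0.018 2.735 -3.974
v -0.072 3.777 -2.327
v 0.395 2.688 -3.931
v 0.342 3.73 -2.284
v 0.795 2.797 -3.987
v 0.742 3.839 -2.34
v 1.102 3.041 -4.132
v 1.049 4.084 -2.485
v 1.255 3.373 -4.336
v 1.202 4.415 -2.689
v 3.602 -0.695 -3.757
v 4.016 -1.255 -2.944
v 3.358 0.655 -2.703
v 4.51 -0.932 -3.242
v 4.658 -0.519 -3.737
v 4.402 -0.173 -4.239
v 3.842 -0.027 -4.558
v 3.189 -0.135 -4.57
v 2.695 -0.458 -4.272
v 2.547 -0.871 -3.777
v 2.802 -1.217 -3.274
v 3.363 -1.363 -2.956
v -0.052 -4.423 2.795
v 0.936 -4.404 2.748
v 0.012 -3.297 4.625
v 0.846 -4.082 2.554
v 0.618 -3.813 2.396
v 0.289 -3.636 2.299
v -0.093 -3.579 2.278
v -0.468 -3.651 2.335
v -0.78 -3.84 2.462
v -0.981 -4.117 2.64
v -1.041 -4.441 2.841
v -0.95 -4.763 3.035
v -0.723 -5.032 3.193
v -0.393 -5.209 3.29
v -0.012 -5.266 3.311
v 0.363 -5.195 3.254
v 0.675 -5.006 3.127
v 0.877 -4.728 2.949
f 1 38 17
f 38 12 41
f 17 41 6
f 38 41 17
f 1 17 13
f 17 6 18
f 13 18 2
f 17 18 13
f 1 13 22
f 13 2 23
f 22 23 8
f 13 23 22
f 1 22 34
f 22 8 37
f 34 37 11
f 22 37 34
f 1 34 38
f 34 11 42
f 38 42 12
f 34 42 38
f 2 18 29
f 18 6 32
f 29 32 10
f 18 32 29
f 6 41 19
f 41 12 40
f 19 40 5
f 41 40 19
f 12 42 39
f 42 11 35
f 39 35 3
f 42 35 39
f 11 37 36
f 37 8 24
f 36 24 7
f 37 24 36
f 8 23 28
f 23 2 25
f 28 25 9
f 23 25 28
f 4 30 16
f 30 10 31
f 16 31 5
f 30 31 16
f 4 16 14
f 16 5 15
f 14 15 3
f 16 15 14
f 4 14 21
f 14 3 20
f 21 20 7
f 14 20 21
f 4 21 26
f 21 7 27
f 26 27 9
f 21 27 26
f 4 26 30
f 26 9 33
f 30 33 10
f 26 33 30
f 5 31 19
f 31 10 32
f 19 32 6
f 31 32 19
f 3 15 39
f 15 5 40
f 39 40 12
f 15 40 39
f 7 20 36
f 20 3 35
f 36 35 11
f 20 35 36
f 9 27 28
f 27 7 24
f 28 24 8
f 27 24 28
f 10 33 29
f 33 9 25
f 29 25 2
f 33 25 29
f 44 43 46
f 44 46 45
f 46 43 47
f 46 47 45
f 47 43 48
f 47 48 45
f 48 43 49
f 48 49 45
f 49 43 50
f 49 50 45
f 50 43 51
f 50 51 45
f 51 43 52
f 51 52 45
f 52 43 53
f 52 53 45
f 53 43 54
f 53 54 45
f 54 43 55
f 54 55 45
f 55 43 56
f 55 56 45
f 56 43 57
f 56 57 45
f 57 43 58
f 57 58 45
f 58 43 59
f 58 59 45
f 59 43 60
f 59 60 45
f 60 43 44
f 60 44 45
f 62 61 65
f 62 65 63
f 63 65 66
f 63 66 64
f 65 61 67
f 65 67 66
f 66 67 68
f 66 68 64
f 67 61 69
f 67 69 68
f 68 69 70
f 68 70 64
f 69 61 71
f 69 71 70
f 70 71 72
f 70 72 64
f 71 61 73
f 71 73 72
f 72 73 74
f 72 74 64
f 73 61 75
f 73 75 74
f 74 75 76
f 74 76 64
f 75 61 77
f 75 77 76
f 76 77 78
f 76 78 64
f 77 61 79
f 77 79 78
f 78 79 80
f 78 80 64
f 79 61 81
f 79 81 80
f 80 81 82
f 80 82 64
f 81 61 83
f 81 83 82
f 82 83 84
f 82 84 64
f 83 61 85
f 83 85 84
f 84 85 86
f 84 86 64
f 85 61 87
f 85 87 86
f 86 87 88
f 86 88 64
f 87 61 89
f 87 89 88
f 88 89 90
f 88 90 64
f 89 61 62
f 89 62 90
f 90 62 63
f 90 63 64
f 92 91 94
f 92 94 93
f 94 91 95
f 94 95 93
f 95 91 96
f 95 96 93
f 96 91 97
f 96 97 93
f 97 91 98
f 97 98 93
f 98 91 99
f 98 99 93
f 99 91 100
f 99 100 93
f 100 91 101
f 100 101 93
f 101 91 102
f 101 102 93
f 102 91 92
f 102 92 93
f 104 103 106
f 104 106 105
f 106 103 107
f 106 107 105
f 107 103 108
f 107 108 105
f 108 103 109
f 108 109 105
f 109 103 110
f 109 110 105
f 110 103 111
f 110 111 105
f 111 103 112
f 111 112 105
f 112 103 113
f 112 113 105
f 113 103 114
f 113 114 105
f 114 103 115
f 114 115 105
f 115 103 116
f 115 116 105
f 116 103 117
f 116 117 105
f 117 103 118
f 117 118 105
f 118 103 119
f 118 119 105
f 119 103 120
f 119 120 105
f 120 103 104
f 120 104 105



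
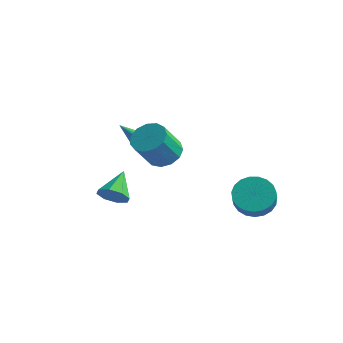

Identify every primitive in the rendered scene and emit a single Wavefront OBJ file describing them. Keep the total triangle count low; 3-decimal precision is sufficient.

v 2.245 3.085 -1.708
v 2.84 3.863 -1.332
v 3.151 3.194 -0.437
v 2.555 2.415 -0.812
v 2.456 3.942 -1.14
v 2.767 3.273 -0.245
v 2.036 3.873 -1.046
v 2.346 3.203 -0.151
v 1.651 3.667 -1.067
v 1.961 2.998 -0.171
v 1.369 3.36 -1.198
v 1.68 2.691 -0.303
v 1.239 3.006 -1.417
v 1.549 2.337 -0.522
v 1.282 2.666 -1.687
v 1.593 1.996 -0.792
v 1.492 2.397 -1.96
v 1.803 1.728 -1.065
v 1.832 2.248 -2.19
v 2.143 1.579 -1.295
v 2.244 2.243 -2.336
v 2.554 1.574 -1.441
v 2.655 2.384 -2.374
v 2.966 1.715 -1.478
v 2.996 2.646 -2.296
v 3.306 1.977 -1.401
v 3.207 2.984 -2.116
v 3.517 2.315 -1.221
v 3.251 3.339 -1.866
v 3.561 2.67 -0.971
v 3.122 3.65 -1.589
v 3.432 2.981 -0.694
v -0.053 -1.202 3.175
v 0.648 -1.742 2.963
v 0.374 -2.659 4.393
v -0.327 -2.118 4.605
v 0.841 -1.36 3.245
v 0.566 -2.276 4.675
v 0.75 -0.927 3.505
v 0.475 -1.844 4.935
v 0.404 -0.582 3.66
v 0.129 -1.498 5.09
v -0.087 -0.433 3.661
v -0.361 -1.35 5.091
v -0.567 -0.529 3.508
v -0.841 -1.445 4.938
v -0.883 -0.838 3.249
v -1.158 -1.754 4.679
v -0.936 -1.263 2.967
v -1.211 -2.179 4.396
v -0.709 -1.668 2.751
v -0.983 -2.584 4.18
v -0.273 -1.925 2.669
v -0.547 -2.842 4.099
v 0.233 -1.953 2.749
v -0.042 -2.869 4.178
v -1.479 -3.276 0.939
v -0.965 -2.887 0.465
v -1.781 -1.924 1.721
v -1.536 -2.885 0.243
v -2.073 -3.113 0.428
v -2.263 -3.435 0.913
v -1.993 -3.665 1.413
v -1.423 -3.666 1.635
v -0.885 -3.438 1.449
v -0.696 -3.116 0.965
v -3.334 2.085 0.87
v -2.892 2.24 1.212
v -4.126 1.255 2.27
v -3.071 2.451 1.235
v -3.31 2.577 1.175
v -3.555 2.591 1.045
v -3.749 2.489 0.874
v -3.848 2.294 0.703
v -3.829 2.051 0.57
v -3.696 1.816 0.506
v -3.481 1.642 0.525
v -3.231 1.57 0.623
v -3.005 1.615 0.778
v -2.855 1.768 0.954
v -2.814 1.994 1.111
f 2 1 5
f 2 5 3
f 3 5 6
f 3 6 4
f 5 1 7
f 5 7 6
f 6 7 8
f 6 8 4
f 7 1 9
f 7 9 8
f 8 9 10
f 8 10 4
f 9 1 11
f 9 11 10
f 10 11 12
f 10 12 4
f 11 1 13
f 11 13 12
f 12 13 14
f 12 14 4
f 13 1 15
f 13 15 14
f 14 15 16
f 14 16 4
f 15 1 17
f 15 17 16
f 16 17 18
f 16 18 4
f 17 1 19
f 17 19 18
f 18 19 20
f 18 20 4
f 19 1 21
f 19 21 20
f 20 21 22
f 20 22 4
f 21 1 23
f 21 23 22
f 22 23 24
f 22 24 4
f 23 1 25
f 23 25 24
f 24 25 26
f 24 26 4
f 25 1 27
f 25 27 26
f 26 27 28
f 26 28 4
f 27 1 29
f 27 29 28
f 28 29 30
f 28 30 4
f 29 1 31
f 29 31 30
f 30 31 32
f 30 32 4
f 31 1 2
f 31 2 32
f 32 2 3
f 32 3 4
f 34 33 37
f 34 37 35
f 35 37 38
f 35 38 36
f 37 33 39
f 37 39 38
f 38 39 40
f 38 40 36
f 39 33 41
f 39 41 40
f 40 41 42
f 40 42 36
f 41 33 43
f 41 43 42
f 42 43 44
f 42 44 36
f 43 33 45
f 43 45 44
f 44 45 46
f 44 46 36
f 45 33 47
f 45 47 46
f 46 47 48
f 46 48 36
f 47 33 49
f 47 49 48
f 48 49 50
f 48 50 36
f 49 33 51
f 49 51 50
f 50 51 52
f 50 52 36
f 51 33 53
f 51 53 52
f 52 53 54
f 52 54 36
f 53 33 55
f 53 55 54
f 54 55 56
f 54 56 36
f 55 33 34
f 55 34 56
f 56 34 35
f 56 35 36
f 58 57 60
f 58 60 59
f 60 57 61
f 60 61 59
f 61 57 62
f 61 62 59
f 62 57 63
f 62 63 59
f 63 57 64
f 63 64 59
f 64 57 65
f 64 65 59
f 65 57 66
f 65 66 59
f 66 57 58
f 66 58 59
f 68 67 70
f 68 70 69
f 70 67 71
f 70 71 69
f 71 67 72
f 71 72 69
f 72 67 73
f 72 73 69
f 73 67 74
f 73 74 69
f 74 67 75
f 74 75 69
f 75 67 76
f 75 76 69
f 76 67 77
f 76 77 69
f 77 67 78
f 77 78 69
f 78 67 79
f 78 79 69
f 79 67 80
f 79 80 69
f 80 67 81
f 80 81 69
f 81 67 68
f 81 68 69



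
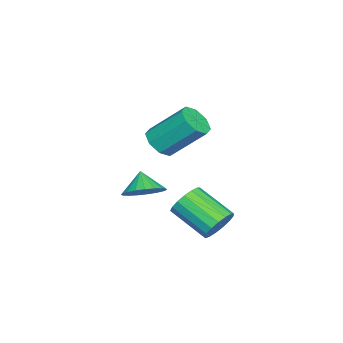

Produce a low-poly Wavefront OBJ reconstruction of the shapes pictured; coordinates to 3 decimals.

v -2.929 -3.096 -2.112
v -2.162 -3.22 -1.619
v -3.511 -3.424 -1.288
v -2.251 -2.857 -1.537
v -2.458 -2.535 -1.555
v -2.746 -2.311 -1.669
v -3.065 -2.222 -1.859
v -3.362 -2.284 -2.093
v -3.583 -2.487 -2.331
v -3.691 -2.795 -2.53
v -3.668 -3.155 -2.657
v -3.517 -3.505 -2.69
v -3.264 -3.784 -2.622
v -2.953 -3.944 -2.467
v -2.639 -3.958 -2.25
v -2.374 -3.822 -2.009
v -2.206 -3.561 -1.786
v -1.333 0.384 -2.522
v -0.767 0.501 -1.954
v -1.342 -1.006 -1.07
v -1.907 -1.124 -1.638
v -1.074 0.697 -1.821
v -1.649 -0.811 -0.937
v -1.441 0.82 -1.849
v -2.016 -0.687 -0.964
v -1.782 0.844 -2.03
v -2.357 -0.664 -1.146
v -2.021 0.762 -2.325
v -2.596 -0.745 -1.44
v -2.102 0.594 -2.664
v -2.677 -0.914 -1.78
v -2.006 0.377 -2.972
v -2.581 -1.13 -2.087
v -1.757 0.162 -3.176
v -2.332 -1.345 -2.291
v -1.41 -0.002 -3.23
v -1.985 -1.51 -2.346
v -1.045 -0.078 -3.122
v -1.62 -1.586 -2.238
v -0.746 -0.048 -2.877
v -1.321 -1.556 -1.993
v -0.582 0.081 -2.551
v -1.157 -1.427 -1.666
v -0.589 0.279 -2.218
v -1.164 -1.228 -1.333
v -2.042 -2.177 1.306
v -1.339 -2.386 1.572
v -1.436 -0.973 2.94
v -2.138 -0.763 2.674
v -1.307 -1.971 1.144
v -1.403 -0.557 2.513
v -1.705 -1.676 0.812
v -1.802 -0.262 2.181
v -2.301 -1.674 0.768
v -2.397 -0.261 2.137
v -2.744 -1.967 1.04
v -2.841 -0.554 2.408
v -2.777 -2.383 1.467
v -2.873 -0.969 2.836
v -2.378 -2.678 1.799
v -2.475 -1.264 3.168
v -1.783 -2.679 1.843
v -1.879 -1.266 3.212
f 2 1 4
f 2 4 3
f 4 1 5
f 4 5 3
f 5 1 6
f 5 6 3
f 6 1 7
f 6 7 3
f 7 1 8
f 7 8 3
f 8 1 9
f 8 9 3
f 9 1 10
f 9 10 3
f 10 1 11
f 10 11 3
f 11 1 12
f 11 12 3
f 12 1 13
f 12 13 3
f 13 1 14
f 13 14 3
f 14 1 15
f 14 15 3
f 15 1 16
f 15 16 3
f 16 1 17
f 16 17 3
f 17 1 2
f 17 2 3
f 19 18 22
f 19 22 20
f 20 22 23
f 20 23 21
f 22 18 24
f 22 24 23
f 23 24 25
f 23 25 21
f 24 18 26
f 24 26 25
f 25 26 27
f 25 27 21
f 26 18 28
f 26 28 27
f 27 28 29
f 27 29 21
f 28 18 30
f 28 30 29
f 29 30 31
f 29 31 21
f 30 18 32
f 30 32 31
f 31 32 33
f 31 33 21
f 32 18 34
f 32 34 33
f 33 34 35
f 33 35 21
f 34 18 36
f 34 36 35
f 35 36 37
f 35 37 21
f 36 18 38
f 36 38 37
f 37 38 39
f 37 39 21
f 38 18 40
f 38 40 39
f 39 40 41
f 39 41 21
f 40 18 42
f 40 42 41
f 41 42 43
f 41 43 21
f 42 18 44
f 42 44 43
f 43 44 45
f 43 45 21
f 44 18 19
f 44 19 45
f 45 19 20
f 45 20 21
f 47 46 50
f 47 50 48
f 48 50 51
f 48 51 49
f 50 46 52
f 50 52 51
f 51 52 53
f 51 53 49
f 52 46 54
f 52 54 53
f 53 54 55
f 53 55 49
f 54 46 56
f 54 56 55
f 55 56 57
f 55 57 49
f 56 46 58
f 56 58 57
f 57 58 59
f 57 59 49
f 58 46 60
f 58 60 59
f 59 60 61
f 59 61 49
f 60 46 62
f 60 62 61
f 61 62 63
f 61 63 49
f 62 46 47
f 62 47 63
f 63 47 48
f 63 48 49



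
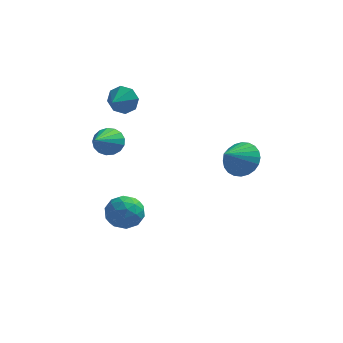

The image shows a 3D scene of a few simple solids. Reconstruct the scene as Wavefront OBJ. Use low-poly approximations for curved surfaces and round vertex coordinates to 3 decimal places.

v 2.05 2.118 -0.867
v 2.864 1.614 -0.799
v 1.37 1.142 0.047
v 2.903 1.854 -0.514
v 2.812 2.134 -0.283
v 2.604 2.412 -0.141
v 2.313 2.645 -0.11
v 1.981 2.798 -0.193
v 1.66 2.847 -0.38
v 1.398 2.785 -0.64
v 1.236 2.621 -0.935
v 1.197 2.381 -1.22
v 1.288 2.101 -1.451
v 1.495 1.823 -1.594
v 1.787 1.59 -1.625
v 2.119 1.438 -1.541
v 2.44 1.388 -1.355
v 2.702 1.45 -1.094
v -3.361 3.046 1.949
v -2.944 3.145 2.612
v -3.679 2.094 2.291
v -3.51 3.352 2.662
v -3.989 3.379 2.294
v -4.101 3.211 1.724
v -3.779 2.947 1.286
v -3.213 2.74 1.236
v -2.734 2.713 1.603
v -2.622 2.88 2.173
v -3.744 0.998 -3.712
v -3.151 1.218 -4.43
v -2.709 -0.018 -3.17
v -2.116 0.202 -3.888
v -2.291 0.843 -3.199
v -2.931 1.47 -3.534
v -2.929 -0.27 -4.066
v -3.569 0.357 -4.401
v -2.648 0.434 -4.649
v -2.254 1.122 -4.113
v -3.606 0.078 -3.487
v -3.212 0.766 -2.951
v -3.538 1.197 -4.119
v -2.322 0.003 -3.481
v -2.425 0.379 -3.076
v -2.076 0.509 -3.498
v -3.409 1.345 -3.592
v -3.061 1.475 -4.014
v -2.555 1.254 -3.29
v -2.799 -0.275 -3.586
v -2.451 -0.145 -4.008
v -3.784 0.691 -4.102
v -3.435 0.821 -4.524
v -3.305 -0.054 -4.31
v -2.894 0.866 -4.67
v -2.286 0.269 -4.351
v -2.763 -0.009 -4.455
v -3.139 0.36 -4.652
v -2.663 1.27 -4.355
v -2.054 0.673 -4.036
v -2.157 1.05 -3.631
v -2.533 1.418 -3.828
v -2.366 0.81 -4.483
v -3.806 0.527 -3.564
v -3.197 -0.07 -3.245
v -3.327 -0.218 -3.772
v -3.703 0.15 -3.969
v -3.574 0.931 -3.249
v -2.966 0.334 -2.93
v -2.721 0.84 -2.948
v -3.097 1.209 -3.145
v -3.494 0.39 -3.117
v -3.614 0.726 0.647
v -3.318 0.322 0.101
v -3.886 -1.046 1.813
v -3.04 0.411 0.301
v -2.893 0.572 0.581
v -2.911 0.769 0.875
v -3.09 0.955 1.117
v -3.389 1.09 1.251
v -3.739 1.141 1.247
v -4.061 1.097 1.105
v -4.28 0.968 0.858
v -4.347 0.784 0.563
v -4.245 0.587 0.287
v -3.999 0.422 0.093
v -3.665 0.326 0.026
f 2 1 4
f 2 4 3
f 4 1 5
f 4 5 3
f 5 1 6
f 5 6 3
f 6 1 7
f 6 7 3
f 7 1 8
f 7 8 3
f 8 1 9
f 8 9 3
f 9 1 10
f 9 10 3
f 10 1 11
f 10 11 3
f 11 1 12
f 11 12 3
f 12 1 13
f 12 13 3
f 13 1 14
f 13 14 3
f 14 1 15
f 14 15 3
f 15 1 16
f 15 16 3
f 16 1 17
f 16 17 3
f 17 1 18
f 17 18 3
f 18 1 2
f 18 2 3
f 20 19 22
f 20 22 21
f 22 19 23
f 22 23 21
f 23 19 24
f 23 24 21
f 24 19 25
f 24 25 21
f 25 19 26
f 25 26 21
f 26 19 27
f 26 27 21
f 27 19 28
f 27 28 21
f 28 19 20
f 28 20 21
f 29 66 45
f 66 40 69
f 45 69 34
f 66 69 45
f 29 45 41
f 45 34 46
f 41 46 30
f 45 46 41
f 29 41 50
f 41 30 51
f 50 51 36
f 41 51 50
f 29 50 62
f 50 36 65
f 62 65 39
f 50 65 62
f 29 62 66
f 62 39 70
f 66 70 40
f 62 70 66
f 30 46 57
f 46 34 60
f 57 60 38
f 46 60 57
f 34 69 47
f 69 40 68
f 47 68 33
f 69 68 47
f 40 70 67
f 70 39 63
f 67 63 31
f 70 63 67
f 39 65 64
f 65 36 52
f 64 52 35
f 65 52 64
f 36 51 56
f 51 30 53
f 56 53 37
f 51 53 56
f 32 58 44
f 58 38 59
f 44 59 33
f 58 59 44
f 32 44 42
f 44 33 43
f 42 43 31
f 44 43 42
f 32 42 49
f 42 31 48
f 49 48 35
f 42 48 49
f 32 49 54
f 49 35 55
f 54 55 37
f 49 55 54
f 32 54 58
f 54 37 61
f 58 61 38
f 54 61 58
f 33 59 47
f 59 38 60
f 47 60 34
f 59 60 47
f 31 43 67
f 43 33 68
f 67 68 40
f 43 68 67
f 35 48 64
f 48 31 63
f 64 63 39
f 48 63 64
f 37 55 56
f 55 35 52
f 56 52 36
f 55 52 56
f 38 61 57
f 61 37 53
f 57 53 30
f 61 53 57
f 72 71 74
f 72 74 73
f 74 71 75
f 74 75 73
f 75 71 76
f 75 76 73
f 76 71 77
f 76 77 73
f 77 71 78
f 77 78 73
f 78 71 79
f 78 79 73
f 79 71 80
f 79 80 73
f 80 71 81
f 80 81 73
f 81 71 82
f 81 82 73
f 82 71 83
f 82 83 73
f 83 71 84
f 83 84 73
f 84 71 85
f 84 85 73
f 85 71 72
f 85 72 73



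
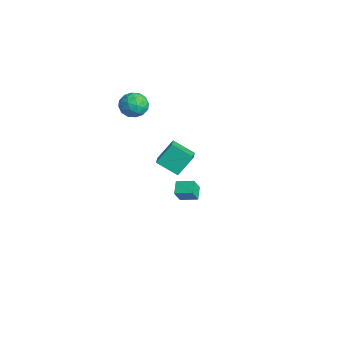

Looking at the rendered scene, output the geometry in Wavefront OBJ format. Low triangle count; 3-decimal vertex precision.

v -2.128 1.491 -3.377
v -1.869 1.067 -2.556
v -1.562 2.272 -3.153
v -1.303 1.848 -2.332
v -1.477 1.132 -3.768
v -1.218 0.708 -2.947
v -0.911 1.913 -3.544
v -0.652 1.489 -2.723
v 2.485 -0.535 1.909
v 1.769 -1.37 2.563
v 2.381 0.324 2.892
v 1.664 -0.511 3.546
v 3.516 -1.009 2.434
v 2.799 -1.844 3.088
v 3.411 -0.15 3.417
v 2.695 -0.985 4.071
v -1.993 -0.357 3.82
v -1.411 -0.875 3.564
v -2.769 -1.385 4.136
v -2.187 -1.903 3.88
v -2.07 -1.457 4.558
v -1.59 -0.821 4.363
v -2.59 -1.439 3.337
v -2.11 -0.803 3.142
v -1.78 -1.543 3.266
v -1.458 -1.555 4.02
v -2.722 -0.705 3.68
v -2.4 -0.717 4.434
v -1.634 -0.525 3.664
v -2.546 -1.735 4.036
v -2.478 -1.472 4.434
v -2.135 -1.777 4.284
v -1.739 -0.494 4.134
v -1.397 -0.798 3.984
v -1.784 -1.141 4.568
v -2.783 -1.462 3.716
v -2.441 -1.766 3.566
v -2.045 -0.483 3.416
v -1.702 -0.788 3.266
v -2.396 -1.119 3.132
v -1.508 -1.223 3.339
v -1.965 -1.828 3.524
v -2.201 -1.555 3.205
v -1.919 -1.181 3.091
v -1.319 -1.229 3.782
v -1.776 -1.834 3.968
v -1.707 -1.572 4.366
v -1.425 -1.198 4.252
v -1.536 -1.623 3.607
v -2.404 -0.426 3.732
v -2.861 -1.031 3.918
v -2.755 -1.062 3.448
v -2.473 -0.688 3.334
v -2.215 -0.432 4.176
v -2.672 -1.037 4.361
v -2.261 -1.079 4.609
v -1.979 -0.705 4.495
v -2.644 -0.637 4.093
f 2 4 1
f 5 2 1
f 1 4 3
f 3 5 1
f 2 8 4
f 6 2 5
f 6 8 2
f 4 8 3
f 7 5 3
f 3 8 7
f 7 6 5
f 8 6 7
f 10 12 9
f 13 10 9
f 9 12 11
f 11 13 9
f 10 16 12
f 14 10 13
f 14 16 10
f 12 16 11
f 15 13 11
f 11 16 15
f 15 14 13
f 16 14 15
f 17 54 33
f 54 28 57
f 33 57 22
f 54 57 33
f 17 33 29
f 33 22 34
f 29 34 18
f 33 34 29
f 17 29 38
f 29 18 39
f 38 39 24
f 29 39 38
f 17 38 50
f 38 24 53
f 50 53 27
f 38 53 50
f 17 50 54
f 50 27 58
f 54 58 28
f 50 58 54
f 18 34 45
f 34 22 48
f 45 48 26
f 34 48 45
f 22 57 35
f 57 28 56
f 35 56 21
f 57 56 35
f 28 58 55
f 58 27 51
f 55 51 19
f 58 51 55
f 27 53 52
f 53 24 40
f 52 40 23
f 53 40 52
f 24 39 44
f 39 18 41
f 44 41 25
f 39 41 44
f 20 46 32
f 46 26 47
f 32 47 21
f 46 47 32
f 20 32 30
f 32 21 31
f 30 31 19
f 32 31 30
f 20 30 37
f 30 19 36
f 37 36 23
f 30 36 37
f 20 37 42
f 37 23 43
f 42 43 25
f 37 43 42
f 20 42 46
f 42 25 49
f 46 49 26
f 42 49 46
f 21 47 35
f 47 26 48
f 35 48 22
f 47 48 35
f 19 31 55
f 31 21 56
f 55 56 28
f 31 56 55
f 23 36 52
f 36 19 51
f 52 51 27
f 36 51 52
f 25 43 44
f 43 23 40
f 44 40 24
f 43 40 44
f 26 49 45
f 49 25 41
f 45 41 18
f 49 41 45



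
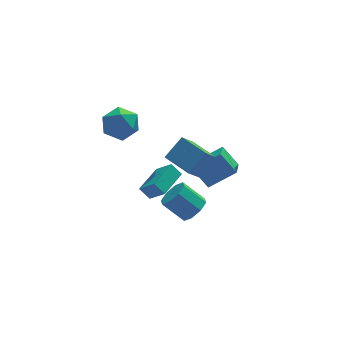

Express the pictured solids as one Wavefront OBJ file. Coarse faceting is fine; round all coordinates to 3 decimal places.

v 0.568 2.424 -3.279
v 1.244 1.615 -2.284
v 2 3.876 -3.072
v 2.677 3.067 -2.077
v 1.083 2.013 -3.963
v 1.76 1.204 -2.968
v 2.516 3.465 -3.756
v 3.192 2.656 -2.761
v 1.611 -4.016 3.52
v 2.7 -3.568 4.588
v 0.762 -2.395 3.705
v 1.851 -1.947 4.773
v 2.389 -3.493 2.507
v 3.478 -3.045 3.575
v 1.54 -1.872 2.692
v 2.629 -1.424 3.76
v 2.029 -3.801 0.043
v 2.622 -4.004 0.716
v 1.584 -3.342 1.83
v 0.991 -3.139 1.157
v 2.734 -3.366 0.442
v 1.697 -2.703 1.555
v 2.434 -2.983 -0.067
v 1.396 -2.32 1.047
v 1.896 -3.079 -0.511
v 0.858 -2.416 0.603
v 1.436 -3.598 -0.63
v 0.398 -2.936 0.484
v 1.323 -4.237 -0.355
v 0.286 -3.574 0.758
v 1.624 -4.62 0.153
v 0.586 -3.957 1.267
v 2.162 -4.524 0.597
v 1.124 -3.861 1.711
v 3.081 -0.286 0.944
v 2.577 -1.518 1.44
v 4.641 -0.481 2.046
v 4.137 -1.712 2.542
v 3.783 -1.028 -0.182
v 3.279 -2.259 0.314
v 5.343 -1.222 0.92
v 4.839 -2.454 1.416
v -0.036 4.537 2.591
v 0.611 4.579 1.546
v -0.891 2.841 1.994
v -0.244 2.883 0.949
v 0.326 2.666 2.016
v 0.855 3.713 2.385
v -1.135 3.707 1.155
v -0.606 4.754 1.524
v -0.068 4.066 0.658
v 0.835 3.422 1.19
v -1.115 3.998 2.35
v -0.212 3.354 2.882
f 2 4 1
f 5 2 1
f 1 4 3
f 3 5 1
f 2 8 4
f 6 2 5
f 6 8 2
f 4 8 3
f 7 5 3
f 3 8 7
f 7 6 5
f 8 6 7
f 10 12 9
f 13 10 9
f 9 12 11
f 11 13 9
f 10 16 12
f 14 10 13
f 14 16 10
f 12 16 11
f 15 13 11
f 11 16 15
f 15 14 13
f 16 14 15
f 18 17 21
f 18 21 19
f 19 21 22
f 19 22 20
f 21 17 23
f 21 23 22
f 22 23 24
f 22 24 20
f 23 17 25
f 23 25 24
f 24 25 26
f 24 26 20
f 25 17 27
f 25 27 26
f 26 27 28
f 26 28 20
f 27 17 29
f 27 29 28
f 28 29 30
f 28 30 20
f 29 17 31
f 29 31 30
f 30 31 32
f 30 32 20
f 31 17 33
f 31 33 32
f 32 33 34
f 32 34 20
f 33 17 18
f 33 18 34
f 34 18 19
f 34 19 20
f 36 38 35
f 39 36 35
f 35 38 37
f 37 39 35
f 36 42 38
f 40 36 39
f 40 42 36
f 38 42 37
f 41 39 37
f 37 42 41
f 41 40 39
f 42 40 41
f 43 54 48
f 43 48 44
f 43 44 50
f 43 50 53
f 43 53 54
f 44 48 52
f 48 54 47
f 54 53 45
f 53 50 49
f 50 44 51
f 46 52 47
f 46 47 45
f 46 45 49
f 46 49 51
f 46 51 52
f 47 52 48
f 45 47 54
f 49 45 53
f 51 49 50
f 52 51 44



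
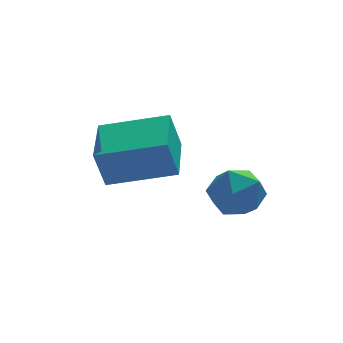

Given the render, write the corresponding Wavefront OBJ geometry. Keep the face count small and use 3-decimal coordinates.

v 1.954 2.001 0.059
v 2.765 2.322 0.252
v 2.175 0.898 0.968
v 2.986 1.219 1.161
v 2.256 1.658 1.431
v 2.119 2.339 0.87
v 2.821 0.881 0.35
v 2.684 1.562 -0.211
v 3.301 1.63 0.432
v 2.952 2.11 1.1
v 1.988 1.11 0.12
v 1.639 1.59 0.788
v -0.793 2.715 0.696
v -1.125 2.633 1.888
v -0.341 4.378 0.937
v -0.673 4.296 2.129
v 1.053 2.144 1.171
v 0.721 2.062 2.363
v 1.505 3.807 1.412
v 1.173 3.725 2.604
f 1 12 6
f 1 6 2
f 1 2 8
f 1 8 11
f 1 11 12
f 2 6 10
f 6 12 5
f 12 11 3
f 11 8 7
f 8 2 9
f 4 10 5
f 4 5 3
f 4 3 7
f 4 7 9
f 4 9 10
f 5 10 6
f 3 5 12
f 7 3 11
f 9 7 8
f 10 9 2
f 14 16 13
f 17 14 13
f 13 16 15
f 15 17 13
f 14 20 16
f 18 14 17
f 18 20 14
f 16 20 15
f 19 17 15
f 15 20 19
f 19 18 17
f 20 18 19



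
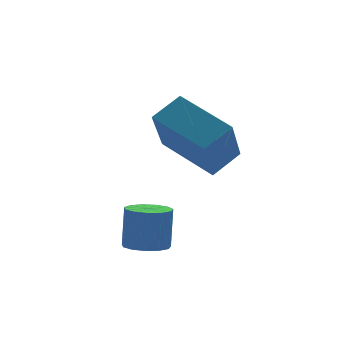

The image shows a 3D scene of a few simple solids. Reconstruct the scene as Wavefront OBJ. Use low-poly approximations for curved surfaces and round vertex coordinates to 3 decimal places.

v -0.995 -2.993 0.196
v -0.084 -2.79 0.758
v -1.77 -1.368 0.865
v -0.858 -1.166 1.427
v -0.282 -2.034 -1.307
v 0.63 -1.832 -0.745
v -1.056 -0.41 -0.638
v -0.145 -0.207 -0.076
v -3.066 -4 -2.482
v -2.659 -3.543 -2.631
v -2.486 -3.304 -1.427
v -2.894 -3.76 -1.278
v -2.979 -3.39 -2.616
v -2.806 -3.151 -1.412
v -3.326 -3.431 -2.558
v -3.154 -3.192 -1.354
v -3.592 -3.652 -2.476
v -3.419 -3.413 -1.272
v -3.69 -3.984 -2.396
v -3.518 -3.744 -1.192
v -3.59 -4.321 -2.343
v -3.418 -4.081 -1.139
v -3.324 -4.555 -2.335
v -3.152 -4.316 -1.13
v -2.976 -4.614 -2.373
v -2.804 -4.374 -1.169
v -2.657 -4.477 -2.446
v -2.484 -4.238 -1.241
v -2.467 -4.189 -2.53
v -2.295 -3.95 -1.326
v -2.468 -3.841 -2.599
v -2.296 -3.601 -1.395
f 2 4 1
f 5 2 1
f 1 4 3
f 3 5 1
f 2 8 4
f 6 2 5
f 6 8 2
f 4 8 3
f 7 5 3
f 3 8 7
f 7 6 5
f 8 6 7
f 10 9 13
f 10 13 11
f 11 13 14
f 11 14 12
f 13 9 15
f 13 15 14
f 14 15 16
f 14 16 12
f 15 9 17
f 15 17 16
f 16 17 18
f 16 18 12
f 17 9 19
f 17 19 18
f 18 19 20
f 18 20 12
f 19 9 21
f 19 21 20
f 20 21 22
f 20 22 12
f 21 9 23
f 21 23 22
f 22 23 24
f 22 24 12
f 23 9 25
f 23 25 24
f 24 25 26
f 24 26 12
f 25 9 27
f 25 27 26
f 26 27 28
f 26 28 12
f 27 9 29
f 27 29 28
f 28 29 30
f 28 30 12
f 29 9 31
f 29 31 30
f 30 31 32
f 30 32 12
f 31 9 10
f 31 10 32
f 32 10 11
f 32 11 12



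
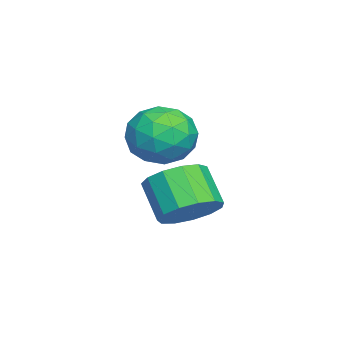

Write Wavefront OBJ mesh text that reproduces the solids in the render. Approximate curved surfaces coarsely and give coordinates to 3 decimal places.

v 1.404 1.815 -0.419
v 2.072 2.165 0.267
v 1.284 1.516 1.366
v 0.616 1.165 0.679
v 1.667 2.569 0.215
v 0.879 1.92 1.314
v 1.178 2.734 -0.039
v 0.39 2.084 1.06
v 0.761 2.606 -0.413
v -0.027 1.957 0.686
v 0.548 2.228 -0.789
v -0.24 1.578 0.31
v 0.607 1.718 -1.048
v -0.181 1.068 0.051
v 0.919 1.239 -1.108
v 0.131 0.59 -0.009
v 1.385 0.943 -0.948
v 0.597 0.293 0.15
v 1.857 0.924 -0.621
v 1.069 0.274 0.478
v 2.185 1.187 -0.23
v 1.398 0.538 0.869
v 2.266 1.65 0.101
v 1.478 1.001 1.2
v 1.419 1.443 3.618
v 2.178 1.909 2.931
v 1.142 0.111 2.409
v 1.901 0.577 1.722
v 2.232 0.106 2.688
v 2.403 0.929 3.436
v 0.917 1.091 1.904
v 1.088 1.914 2.652
v 1.868 1.692 1.872
v 2.68 1.083 2.356
v 0.64 0.937 2.984
v 1.452 0.328 3.468
v 1.823 1.793 3.381
v 1.497 0.227 1.959
v 1.692 -0.05 2.527
v 2.138 0.224 2.123
v 1.955 1.217 3.678
v 2.401 1.491 3.274
v 2.433 0.431 3.131
v 0.919 0.529 2.066
v 1.365 0.803 1.662
v 1.182 1.796 3.217
v 1.628 2.07 2.813
v 0.887 1.589 2.209
v 2.087 1.939 2.355
v 1.924 1.156 1.643
v 1.345 1.458 1.751
v 1.446 1.942 2.19
v 2.564 1.581 2.639
v 2.401 0.799 1.928
v 2.596 0.521 2.496
v 2.696 1.005 2.936
v 2.382 1.454 2.017
v 0.919 1.221 3.412
v 0.756 0.439 2.701
v 0.624 1.015 2.404
v 0.724 1.499 2.844
v 1.396 0.864 3.697
v 1.233 0.081 2.985
v 1.874 0.078 3.15
v 1.975 0.562 3.589
v 0.938 0.566 3.323
f 2 1 5
f 2 5 3
f 3 5 6
f 3 6 4
f 5 1 7
f 5 7 6
f 6 7 8
f 6 8 4
f 7 1 9
f 7 9 8
f 8 9 10
f 8 10 4
f 9 1 11
f 9 11 10
f 10 11 12
f 10 12 4
f 11 1 13
f 11 13 12
f 12 13 14
f 12 14 4
f 13 1 15
f 13 15 14
f 14 15 16
f 14 16 4
f 15 1 17
f 15 17 16
f 16 17 18
f 16 18 4
f 17 1 19
f 17 19 18
f 18 19 20
f 18 20 4
f 19 1 21
f 19 21 20
f 20 21 22
f 20 22 4
f 21 1 23
f 21 23 22
f 22 23 24
f 22 24 4
f 23 1 2
f 23 2 24
f 24 2 3
f 24 3 4
f 25 62 41
f 62 36 65
f 41 65 30
f 62 65 41
f 25 41 37
f 41 30 42
f 37 42 26
f 41 42 37
f 25 37 46
f 37 26 47
f 46 47 32
f 37 47 46
f 25 46 58
f 46 32 61
f 58 61 35
f 46 61 58
f 25 58 62
f 58 35 66
f 62 66 36
f 58 66 62
f 26 42 53
f 42 30 56
f 53 56 34
f 42 56 53
f 30 65 43
f 65 36 64
f 43 64 29
f 65 64 43
f 36 66 63
f 66 35 59
f 63 59 27
f 66 59 63
f 35 61 60
f 61 32 48
f 60 48 31
f 61 48 60
f 32 47 52
f 47 26 49
f 52 49 33
f 47 49 52
f 28 54 40
f 54 34 55
f 40 55 29
f 54 55 40
f 28 40 38
f 40 29 39
f 38 39 27
f 40 39 38
f 28 38 45
f 38 27 44
f 45 44 31
f 38 44 45
f 28 45 50
f 45 31 51
f 50 51 33
f 45 51 50
f 28 50 54
f 50 33 57
f 54 57 34
f 50 57 54
f 29 55 43
f 55 34 56
f 43 56 30
f 55 56 43
f 27 39 63
f 39 29 64
f 63 64 36
f 39 64 63
f 31 44 60
f 44 27 59
f 60 59 35
f 44 59 60
f 33 51 52
f 51 31 48
f 52 48 32
f 51 48 52
f 34 57 53
f 57 33 49
f 53 49 26
f 57 49 53



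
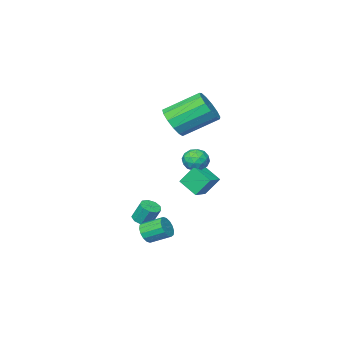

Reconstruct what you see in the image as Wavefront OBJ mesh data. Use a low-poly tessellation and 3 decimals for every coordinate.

v 3.254 -0.175 -3.301
v 3.688 -0.111 -2.878
v 3.06 0.698 -2.355
v 2.626 0.635 -2.779
v 3.765 0.095 -3.104
v 3.137 0.904 -2.582
v 3.704 0.228 -3.384
v 3.076 1.038 -2.861
v 3.523 0.254 -3.641
v 2.895 1.063 -3.119
v 3.27 0.165 -3.808
v 2.642 0.974 -3.285
v 3.013 -0.015 -3.838
v 2.385 0.794 -3.316
v 2.82 -0.238 -3.725
v 2.192 0.571 -3.202
v 2.743 -0.444 -3.498
v 2.115 0.365 -2.976
v 2.804 -0.578 -3.219
v 2.176 0.232 -2.696
v 2.985 -0.603 -2.961
v 2.357 0.206 -2.439
v 3.238 -0.514 -2.795
v 2.61 0.295 -2.272
v 3.495 -0.334 -2.764
v 2.867 0.475 -2.242
v -2.396 -2.813 -1.239
v -1.696 -2.974 -1.401
v -2.324 -3.486 -0.259
v -1.624 -3.647 -0.421
v -1.806 -2.964 -0.215
v -1.851 -2.548 -0.821
v -2.169 -3.912 -0.839
v -2.214 -3.496 -1.445
v -1.556 -3.653 -1.154
v -1.332 -3.067 -0.768
v -2.688 -3.393 -0.892
v -2.464 -2.807 -0.506
v -2.052 -2.835 -1.406
v -1.968 -3.625 -0.254
v -2.075 -3.224 -0.133
v -1.663 -3.319 -0.228
v -2.144 -2.584 -1.065
v -1.732 -2.679 -1.16
v -1.797 -2.673 -0.463
v -2.288 -3.781 -0.5
v -1.876 -3.876 -0.595
v -2.357 -3.141 -1.432
v -1.945 -3.236 -1.527
v -2.223 -3.787 -1.197
v -1.559 -3.328 -1.356
v -1.516 -3.724 -0.78
v -1.836 -3.879 -1.026
v -1.863 -3.635 -1.382
v -1.427 -2.984 -1.129
v -1.385 -3.379 -0.553
v -1.492 -2.978 -0.432
v -1.518 -2.734 -0.788
v -1.345 -3.383 -0.984
v -2.635 -3.081 -1.107
v -2.593 -3.476 -0.531
v -2.502 -3.726 -0.872
v -2.528 -3.482 -1.228
v -2.504 -2.736 -0.88
v -2.461 -3.132 -0.304
v -2.157 -2.825 -0.278
v -2.184 -2.581 -0.634
v -2.675 -3.077 -0.676
v -0.924 -3.666 1.818
v -0.225 -3.16 2.26
v -1.696 -2.108 3.384
v -2.396 -2.614 2.942
v -0.362 -2.876 1.814
v -1.833 -1.823 2.938
v -0.678 -2.843 1.369
v -2.149 -1.79 2.493
v -1.072 -3.071 1.067
v -2.543 -2.018 2.191
v -1.419 -3.488 1.003
v -2.891 -2.435 2.127
v -1.61 -3.962 1.198
v -3.081 -2.909 2.322
v -1.582 -4.342 1.59
v -3.053 -3.289 2.714
v -1.346 -4.508 2.054
v -2.817 -3.455 3.178
v -0.976 -4.406 2.443
v -2.447 -3.353 3.568
v -0.589 -4.07 2.634
v -2.061 -3.017 3.758
v -0.309 -3.605 2.565
v -1.781 -2.553 3.69
v -2.221 -2.732 -3.051
v -2.017 -3.777 -2.414
v -2.718 -2.191 -2.002
v -2.513 -3.235 -1.366
v -1.387 -2.425 -2.814
v -1.182 -3.469 -2.178
v -1.883 -1.883 -1.766
v -1.679 -2.928 -1.129
v 1.291 -3.201 -4.011
v 1.762 -3.431 -3.815
v 1.581 -2.969 -2.834
v 1.109 -2.739 -3.029
v 1.837 -3.086 -3.964
v 1.655 -2.624 -2.982
v 1.656 -2.795 -4.134
v 1.474 -2.333 -3.153
v 1.304 -2.694 -4.247
v 1.122 -2.231 -3.266
v 0.946 -2.83 -4.249
v 0.764 -2.368 -3.268
v 0.749 -3.14 -4.14
v 0.568 -2.678 -3.158
v 0.806 -3.478 -3.97
v 0.624 -3.016 -2.988
v 1.09 -3.687 -3.819
v 0.908 -3.225 -2.838
v 1.467 -3.669 -3.758
v 1.285 -3.206 -2.776
f 2 1 5
f 2 5 3
f 3 5 6
f 3 6 4
f 5 1 7
f 5 7 6
f 6 7 8
f 6 8 4
f 7 1 9
f 7 9 8
f 8 9 10
f 8 10 4
f 9 1 11
f 9 11 10
f 10 11 12
f 10 12 4
f 11 1 13
f 11 13 12
f 12 13 14
f 12 14 4
f 13 1 15
f 13 15 14
f 14 15 16
f 14 16 4
f 15 1 17
f 15 17 16
f 16 17 18
f 16 18 4
f 17 1 19
f 17 19 18
f 18 19 20
f 18 20 4
f 19 1 21
f 19 21 20
f 20 21 22
f 20 22 4
f 21 1 23
f 21 23 22
f 22 23 24
f 22 24 4
f 23 1 25
f 23 25 24
f 24 25 26
f 24 26 4
f 25 1 2
f 25 2 26
f 26 2 3
f 26 3 4
f 27 64 43
f 64 38 67
f 43 67 32
f 64 67 43
f 27 43 39
f 43 32 44
f 39 44 28
f 43 44 39
f 27 39 48
f 39 28 49
f 48 49 34
f 39 49 48
f 27 48 60
f 48 34 63
f 60 63 37
f 48 63 60
f 27 60 64
f 60 37 68
f 64 68 38
f 60 68 64
f 28 44 55
f 44 32 58
f 55 58 36
f 44 58 55
f 32 67 45
f 67 38 66
f 45 66 31
f 67 66 45
f 38 68 65
f 68 37 61
f 65 61 29
f 68 61 65
f 37 63 62
f 63 34 50
f 62 50 33
f 63 50 62
f 34 49 54
f 49 28 51
f 54 51 35
f 49 51 54
f 30 56 42
f 56 36 57
f 42 57 31
f 56 57 42
f 30 42 40
f 42 31 41
f 40 41 29
f 42 41 40
f 30 40 47
f 40 29 46
f 47 46 33
f 40 46 47
f 30 47 52
f 47 33 53
f 52 53 35
f 47 53 52
f 30 52 56
f 52 35 59
f 56 59 36
f 52 59 56
f 31 57 45
f 57 36 58
f 45 58 32
f 57 58 45
f 29 41 65
f 41 31 66
f 65 66 38
f 41 66 65
f 33 46 62
f 46 29 61
f 62 61 37
f 46 61 62
f 35 53 54
f 53 33 50
f 54 50 34
f 53 50 54
f 36 59 55
f 59 35 51
f 55 51 28
f 59 51 55
f 70 69 73
f 70 73 71
f 71 73 74
f 71 74 72
f 73 69 75
f 73 75 74
f 74 75 76
f 74 76 72
f 75 69 77
f 75 77 76
f 76 77 78
f 76 78 72
f 77 69 79
f 77 79 78
f 78 79 80
f 78 80 72
f 79 69 81
f 79 81 80
f 80 81 82
f 80 82 72
f 81 69 83
f 81 83 82
f 82 83 84
f 82 84 72
f 83 69 85
f 83 85 84
f 84 85 86
f 84 86 72
f 85 69 87
f 85 87 86
f 86 87 88
f 86 88 72
f 87 69 89
f 87 89 88
f 88 89 90
f 88 90 72
f 89 69 91
f 89 91 90
f 90 91 92
f 90 92 72
f 91 69 70
f 91 70 92
f 92 70 71
f 92 71 72
f 94 96 93
f 97 94 93
f 93 96 95
f 95 97 93
f 94 100 96
f 98 94 97
f 98 100 94
f 96 100 95
f 99 97 95
f 95 100 99
f 99 98 97
f 100 98 99
f 102 101 105
f 102 105 103
f 103 105 106
f 103 106 104
f 105 101 107
f 105 107 106
f 106 107 108
f 106 108 104
f 107 101 109
f 107 109 108
f 108 109 110
f 108 110 104
f 109 101 111
f 109 111 110
f 110 111 112
f 110 112 104
f 111 101 113
f 111 113 112
f 112 113 114
f 112 114 104
f 113 101 115
f 113 115 114
f 114 115 116
f 114 116 104
f 115 101 117
f 115 117 116
f 116 117 118
f 116 118 104
f 117 101 119
f 117 119 118
f 118 119 120
f 118 120 104
f 119 101 102
f 119 102 120
f 120 102 103
f 120 103 104

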